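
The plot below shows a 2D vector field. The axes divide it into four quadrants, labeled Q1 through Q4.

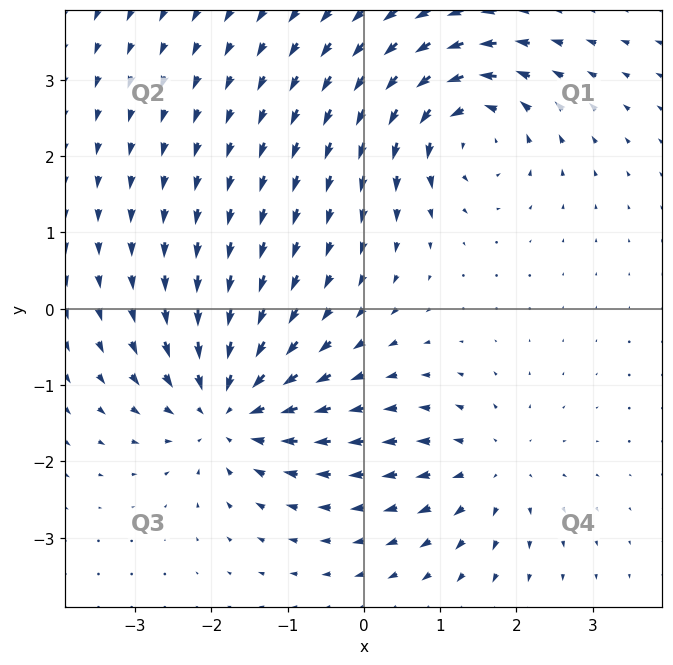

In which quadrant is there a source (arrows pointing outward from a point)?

Q4

The source sits at approximately (1.6, -2.1), which lies in quadrant Q4. The divergence there is about +3, positive as expected for a source.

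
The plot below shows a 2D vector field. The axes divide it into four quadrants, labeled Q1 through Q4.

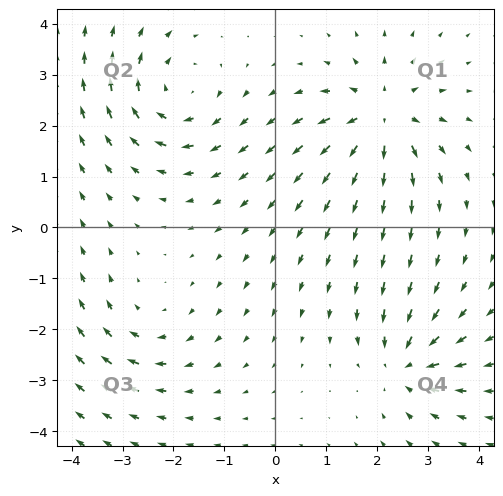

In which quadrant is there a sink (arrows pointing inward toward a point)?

The sink sits at approximately (2.6, -2.7), which lies in quadrant Q4. The divergence there is about -5, negative as expected for a sink.

Q4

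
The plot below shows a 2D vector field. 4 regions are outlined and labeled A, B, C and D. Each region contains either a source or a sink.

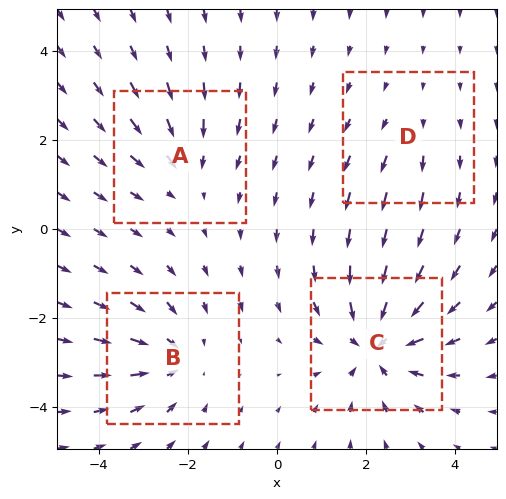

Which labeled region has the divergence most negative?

Divergence at each region's feature centre — A: about -3, B: about -4, C: about -6, D: about +2. Region C is most negative.

C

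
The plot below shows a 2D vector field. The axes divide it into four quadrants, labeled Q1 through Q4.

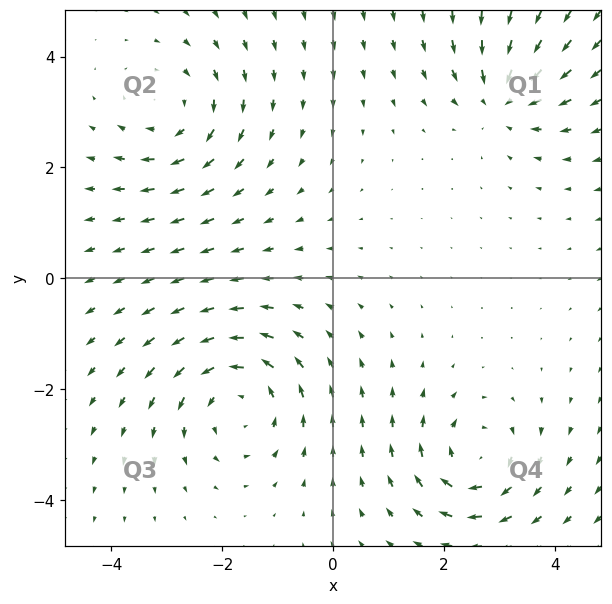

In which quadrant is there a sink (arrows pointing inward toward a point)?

Q1

The sink sits at approximately (3.1, 3.3), which lies in quadrant Q1. The divergence there is about -5, negative as expected for a sink.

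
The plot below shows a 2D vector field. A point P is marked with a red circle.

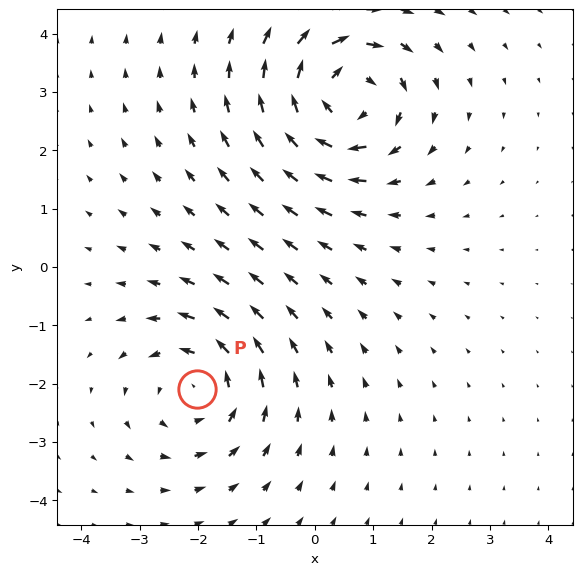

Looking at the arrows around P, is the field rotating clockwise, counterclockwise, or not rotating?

counterclockwise

Near P at (-2.0, -2.1) the arrows circulate counterclockwise. The curl (z-component) there is about +4; positive curl means counterclockwise rotation.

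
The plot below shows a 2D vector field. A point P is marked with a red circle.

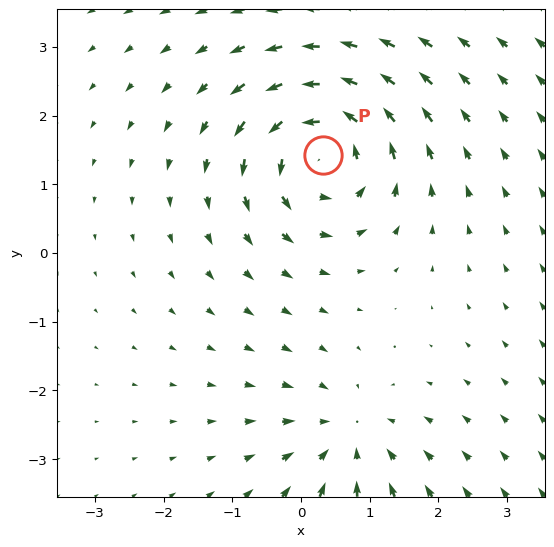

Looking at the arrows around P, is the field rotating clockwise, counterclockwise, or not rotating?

counterclockwise

Near P at (0.3, 1.4) the arrows circulate counterclockwise. The curl (z-component) there is about +5; positive curl means counterclockwise rotation.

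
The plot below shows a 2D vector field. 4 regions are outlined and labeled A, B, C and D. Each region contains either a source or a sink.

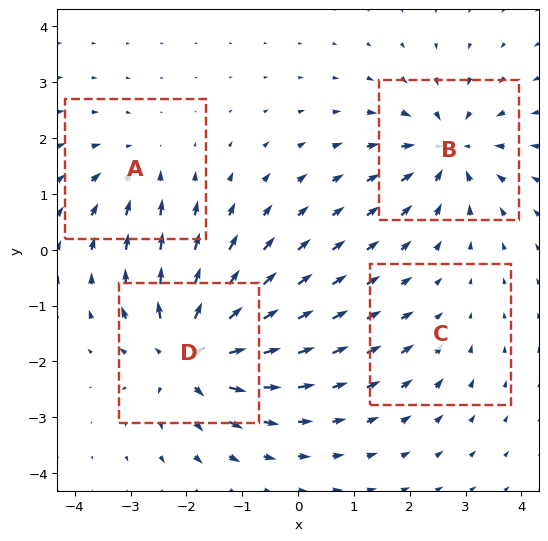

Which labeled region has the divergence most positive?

D

Divergence at each region's feature centre — A: about -4, B: about -6, C: about -2, D: about +8. Region D is most positive.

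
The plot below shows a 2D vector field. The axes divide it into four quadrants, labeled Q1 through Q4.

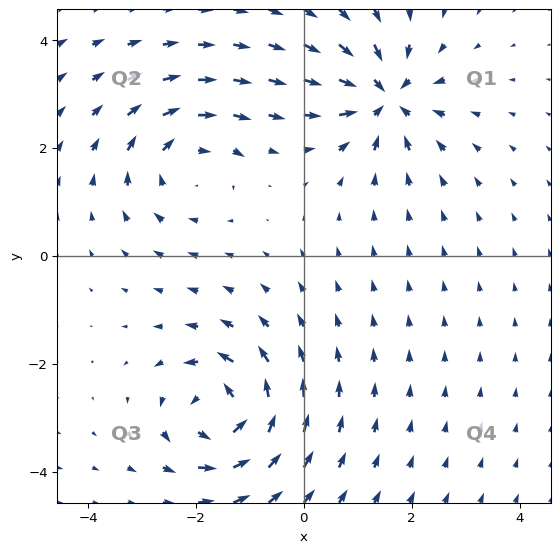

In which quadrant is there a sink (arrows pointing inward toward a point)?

Q1

The sink sits at approximately (1.5, 2.9), which lies in quadrant Q1. The divergence there is about -6, negative as expected for a sink.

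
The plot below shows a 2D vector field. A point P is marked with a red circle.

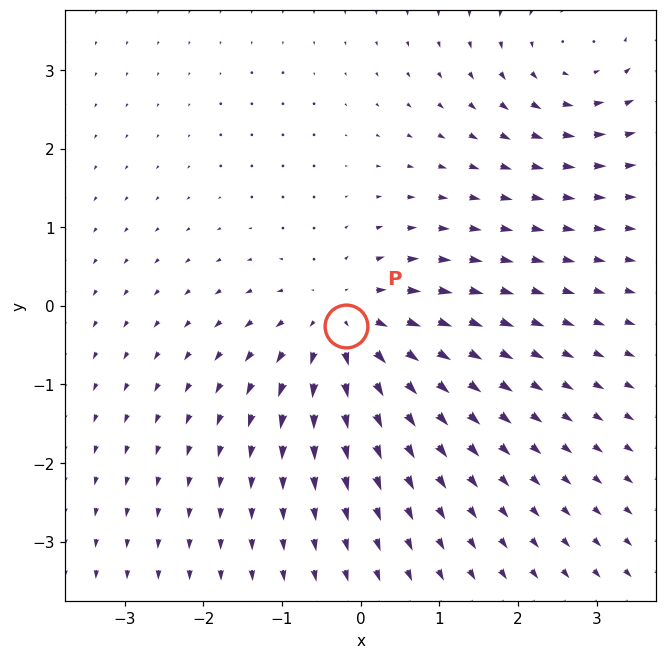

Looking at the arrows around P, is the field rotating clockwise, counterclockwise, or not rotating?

not rotating

Near P at (-0.2, -0.3) the arrows show no circulation. The curl there is ≈0.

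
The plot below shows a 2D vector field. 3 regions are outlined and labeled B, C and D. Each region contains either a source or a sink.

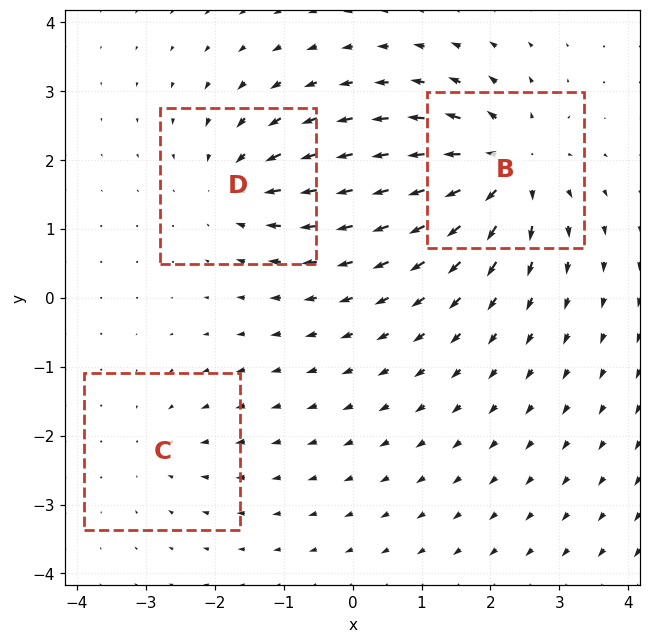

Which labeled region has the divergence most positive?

Divergence at each region's feature centre — B: about +6, C: about -2, D: about -4. Region B is most positive.

B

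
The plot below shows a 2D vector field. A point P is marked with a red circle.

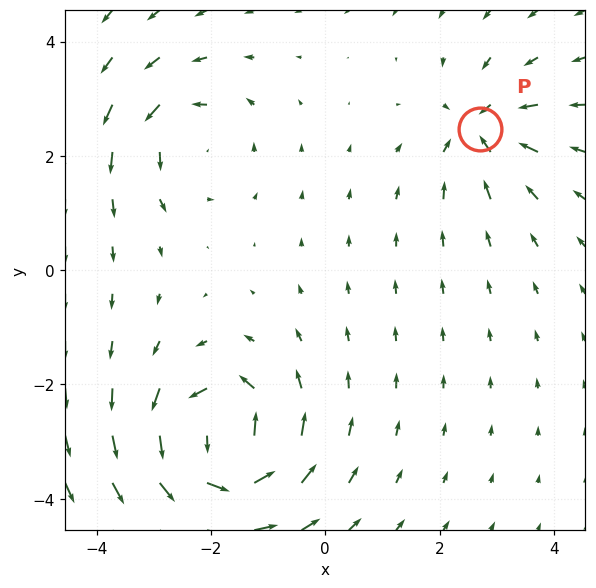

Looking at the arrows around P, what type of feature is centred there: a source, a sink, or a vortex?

sink

At P (2.7, 2.5) the arrows converge inward. Divergence about -4, curl ≈0 — negative divergence with near-zero curl is a sink.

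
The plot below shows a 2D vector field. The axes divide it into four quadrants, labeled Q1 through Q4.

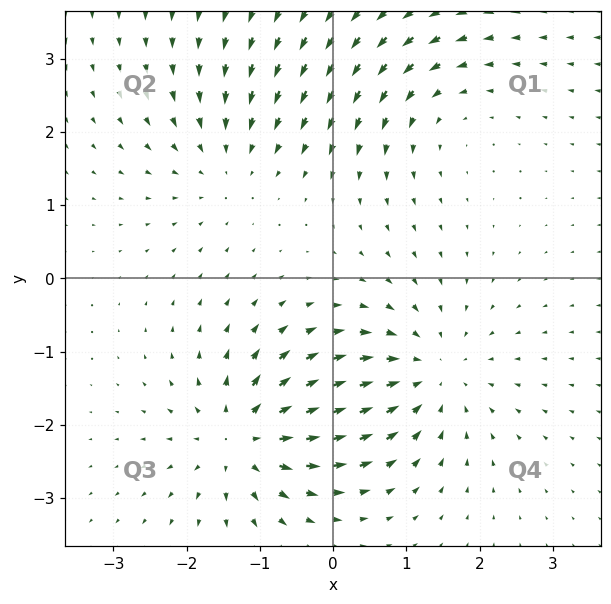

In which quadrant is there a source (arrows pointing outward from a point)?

Q3

The source sits at approximately (-1.2, -2.2), which lies in quadrant Q3. The divergence there is about +5, positive as expected for a source.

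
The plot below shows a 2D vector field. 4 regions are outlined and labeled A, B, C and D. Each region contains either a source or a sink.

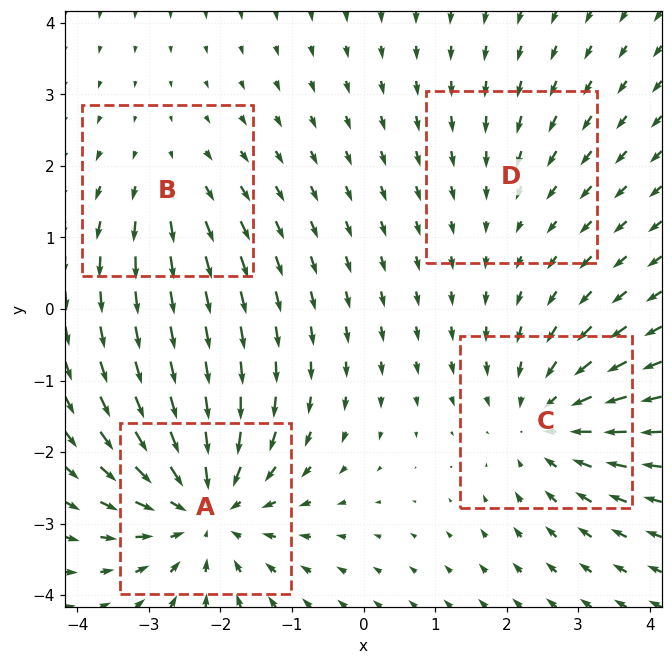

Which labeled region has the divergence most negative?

A

Divergence at each region's feature centre — A: about -6, B: about +3, C: about -5, D: about -2. Region A is most negative.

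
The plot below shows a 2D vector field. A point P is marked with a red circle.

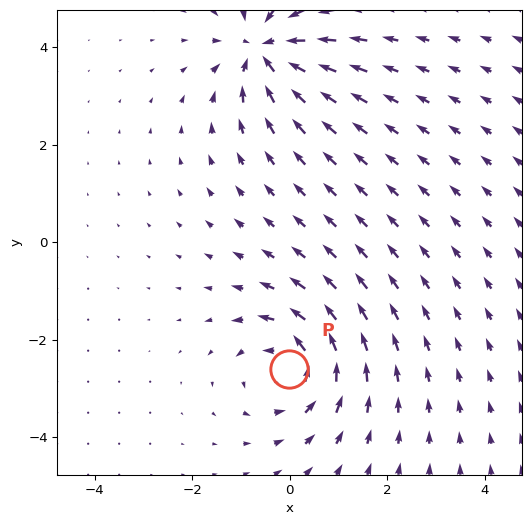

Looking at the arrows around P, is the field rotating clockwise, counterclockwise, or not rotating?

counterclockwise

Near P at (-0.0, -2.6) the arrows circulate counterclockwise. The curl (z-component) there is about +4; positive curl means counterclockwise rotation.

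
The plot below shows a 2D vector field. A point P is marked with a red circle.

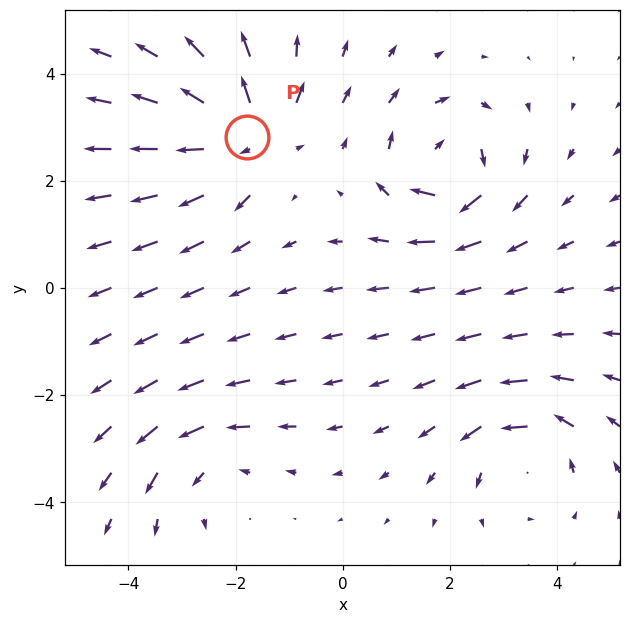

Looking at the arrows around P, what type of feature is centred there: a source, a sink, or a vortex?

source

At P (-1.8, 2.8) the arrows spread outward. Divergence about +6, curl ≈0 — positive divergence with near-zero curl is a source.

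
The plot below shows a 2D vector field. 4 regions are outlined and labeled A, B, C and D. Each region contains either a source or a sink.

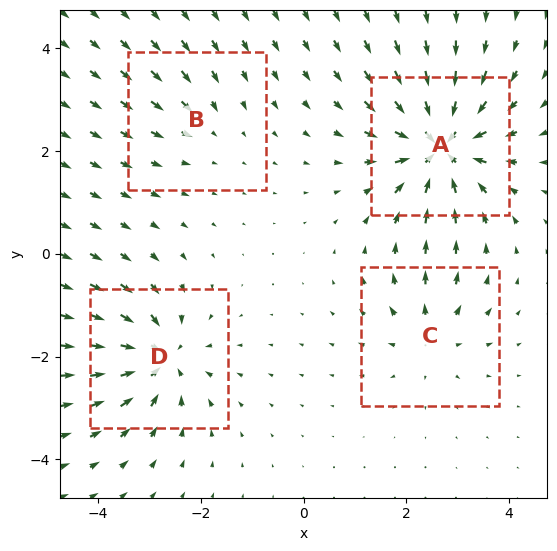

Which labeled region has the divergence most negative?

A

Divergence at each region's feature centre — A: about -9, B: about -3, C: about +4, D: about -7. Region A is most negative.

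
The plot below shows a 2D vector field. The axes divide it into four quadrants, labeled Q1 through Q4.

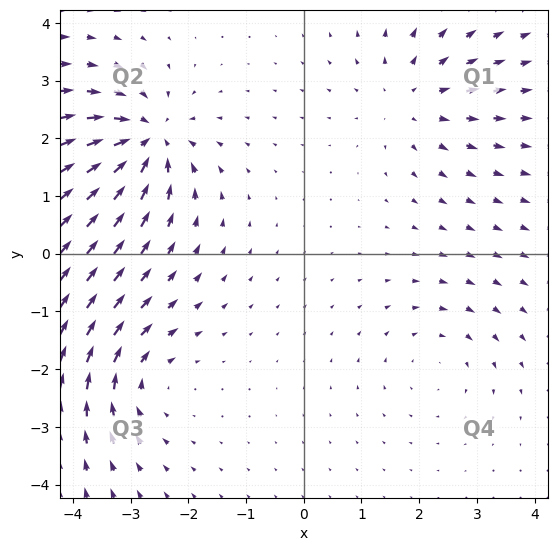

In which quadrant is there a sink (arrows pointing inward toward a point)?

The sink sits at approximately (-2.7, 2.0), which lies in quadrant Q2. The divergence there is about -7, negative as expected for a sink.

Q2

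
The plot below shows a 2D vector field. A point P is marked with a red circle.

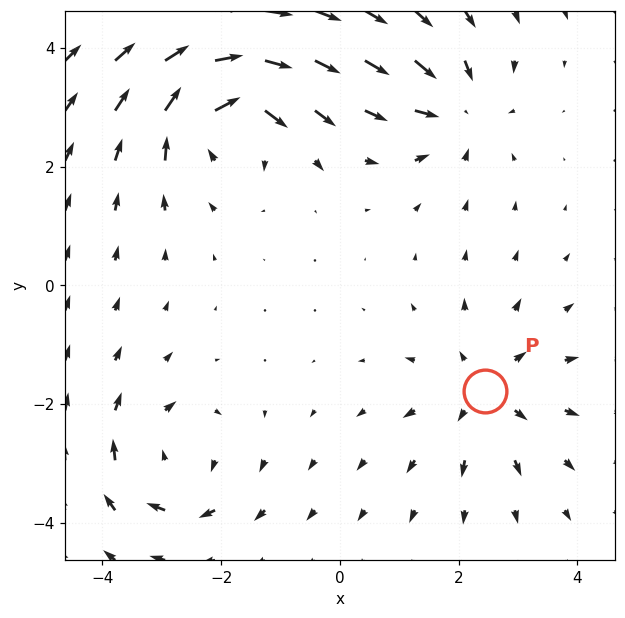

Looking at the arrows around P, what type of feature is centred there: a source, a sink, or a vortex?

source

At P (2.4, -1.8) the arrows spread outward. Divergence about +3, curl ≈0 — positive divergence with near-zero curl is a source.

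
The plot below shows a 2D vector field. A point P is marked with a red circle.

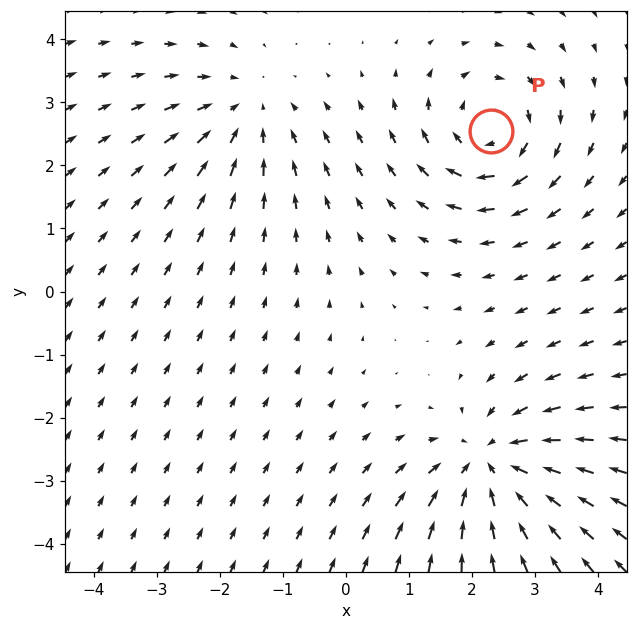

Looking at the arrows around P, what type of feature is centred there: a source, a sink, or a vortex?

At P (2.3, 2.5) the arrows circulate clockwise. Divergence ≈0, curl about -4 — near-zero divergence with nonzero curl is a vortex.

vortex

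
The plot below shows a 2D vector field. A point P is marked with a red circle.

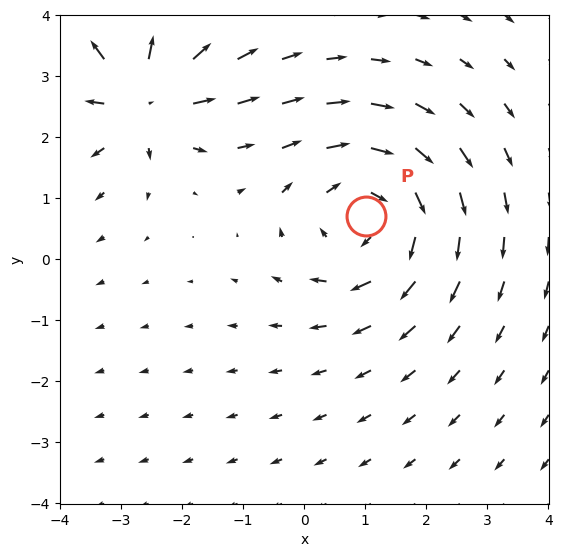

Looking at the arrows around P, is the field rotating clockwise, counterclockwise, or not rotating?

clockwise

Near P at (1.0, 0.7) the arrows circulate clockwise. The curl (z-component) there is about -3; negative curl means clockwise rotation.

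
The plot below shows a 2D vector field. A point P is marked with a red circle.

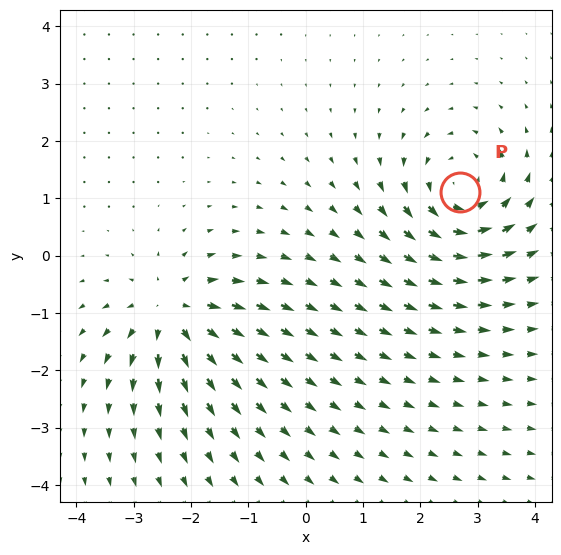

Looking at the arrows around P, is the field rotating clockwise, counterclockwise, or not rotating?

counterclockwise

Near P at (2.7, 1.1) the arrows circulate counterclockwise. The curl (z-component) there is about +5; positive curl means counterclockwise rotation.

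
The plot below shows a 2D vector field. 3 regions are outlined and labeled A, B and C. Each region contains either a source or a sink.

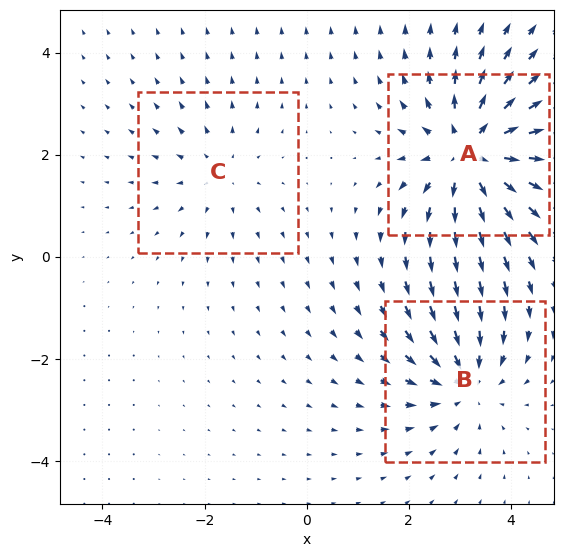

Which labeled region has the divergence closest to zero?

Divergence at each region's feature centre — A: about +5, B: about -3, C: about +2. Region C is closest to zero.

C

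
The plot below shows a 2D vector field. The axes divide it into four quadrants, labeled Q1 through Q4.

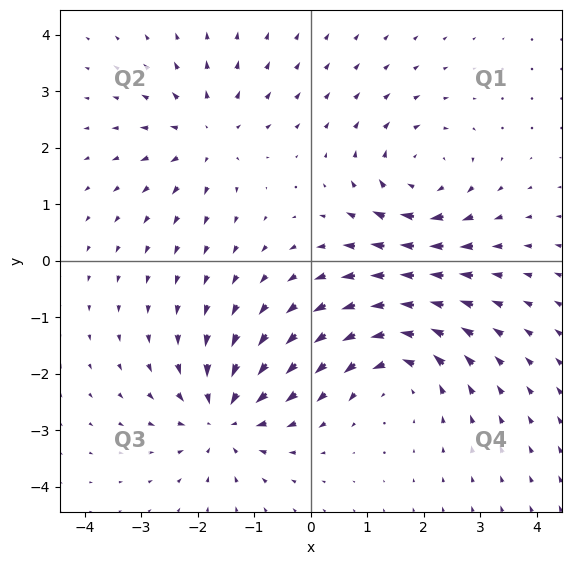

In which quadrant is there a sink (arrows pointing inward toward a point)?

Q3

The sink sits at approximately (-1.5, -2.8), which lies in quadrant Q3. The divergence there is about -6, negative as expected for a sink.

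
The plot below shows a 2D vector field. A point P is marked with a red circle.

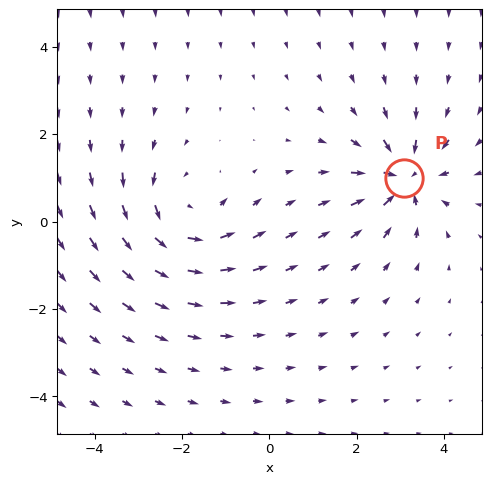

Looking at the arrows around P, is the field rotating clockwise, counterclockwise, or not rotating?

Near P at (3.1, 1.0) the arrows show no circulation. The curl there is ≈0.

not rotating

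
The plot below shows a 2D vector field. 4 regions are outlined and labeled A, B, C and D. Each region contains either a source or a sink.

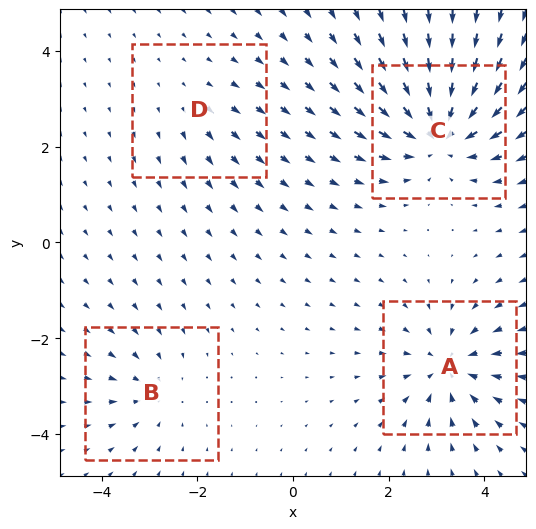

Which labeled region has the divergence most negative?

C

Divergence at each region's feature centre — A: about -5, B: about -3, C: about -7, D: about +2. Region C is most negative.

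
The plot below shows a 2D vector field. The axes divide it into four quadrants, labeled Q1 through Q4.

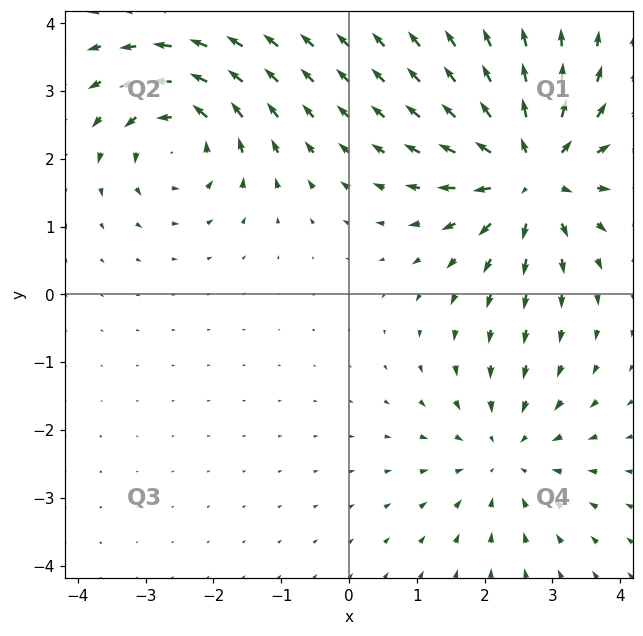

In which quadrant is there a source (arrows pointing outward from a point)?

Q1

The source sits at approximately (2.7, 1.8), which lies in quadrant Q1. The divergence there is about +6, positive as expected for a source.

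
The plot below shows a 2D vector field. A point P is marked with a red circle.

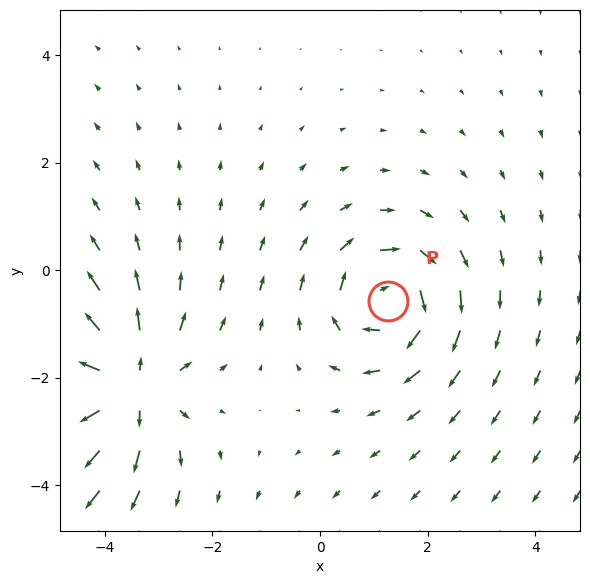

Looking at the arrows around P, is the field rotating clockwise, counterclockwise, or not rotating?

Near P at (1.3, -0.6) the arrows circulate clockwise. The curl (z-component) there is about -5; negative curl means clockwise rotation.

clockwise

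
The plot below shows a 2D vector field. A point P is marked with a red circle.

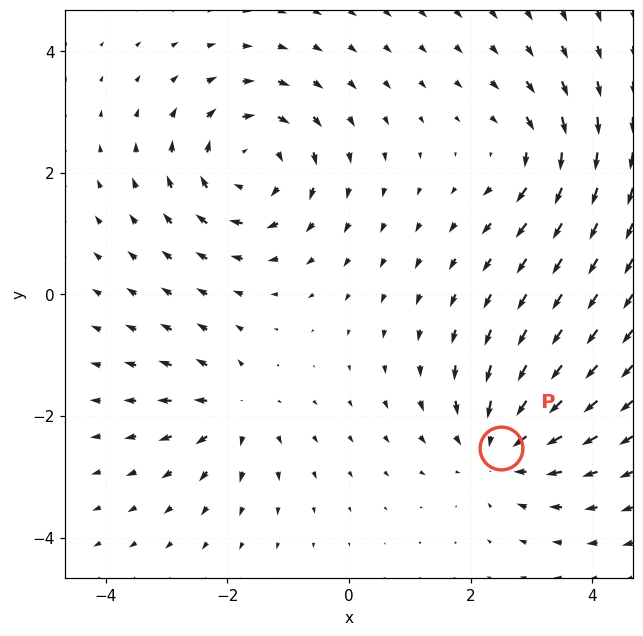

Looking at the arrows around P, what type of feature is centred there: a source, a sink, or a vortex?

sink

At P (2.5, -2.5) the arrows converge inward. Divergence about -4, curl ≈0 — negative divergence with near-zero curl is a sink.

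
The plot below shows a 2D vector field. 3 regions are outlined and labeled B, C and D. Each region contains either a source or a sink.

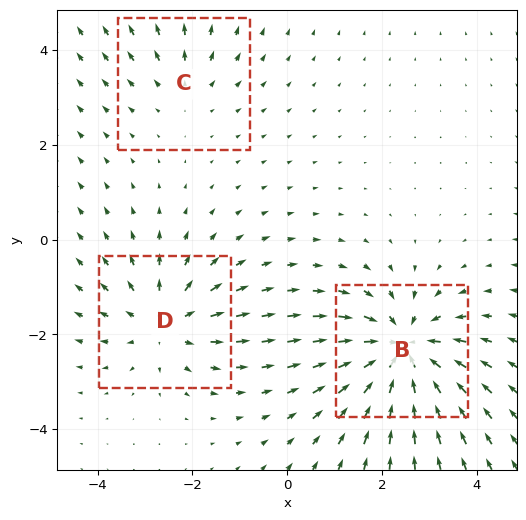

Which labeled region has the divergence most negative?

Divergence at each region's feature centre — B: about -5, C: about +2, D: about +3. Region B is most negative.

B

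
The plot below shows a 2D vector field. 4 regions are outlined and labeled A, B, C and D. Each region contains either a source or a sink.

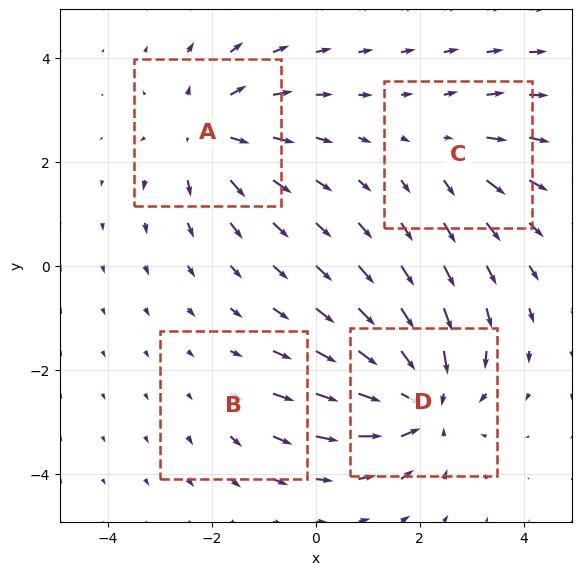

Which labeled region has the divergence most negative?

D

Divergence at each region's feature centre — A: about +5, B: about +2, C: about +3, D: about -6. Region D is most negative.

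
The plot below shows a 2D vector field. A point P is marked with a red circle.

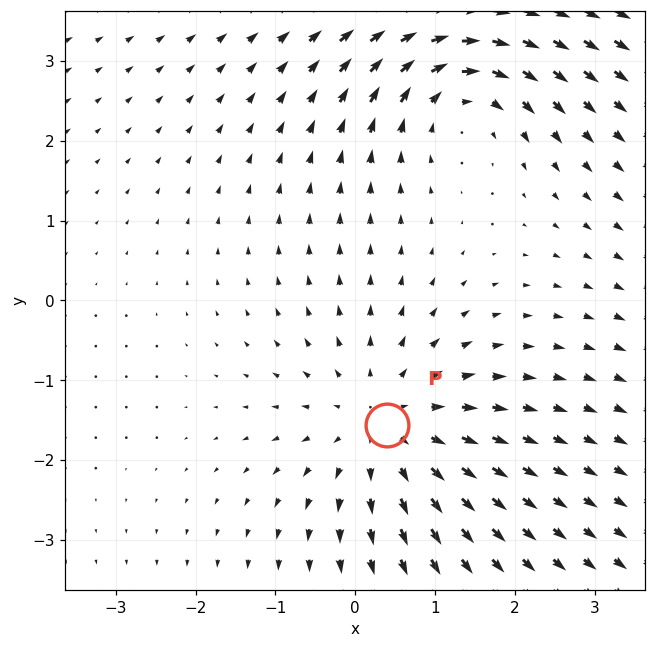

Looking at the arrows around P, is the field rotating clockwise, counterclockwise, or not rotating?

not rotating

Near P at (0.4, -1.6) the arrows show no circulation. The curl there is ≈0.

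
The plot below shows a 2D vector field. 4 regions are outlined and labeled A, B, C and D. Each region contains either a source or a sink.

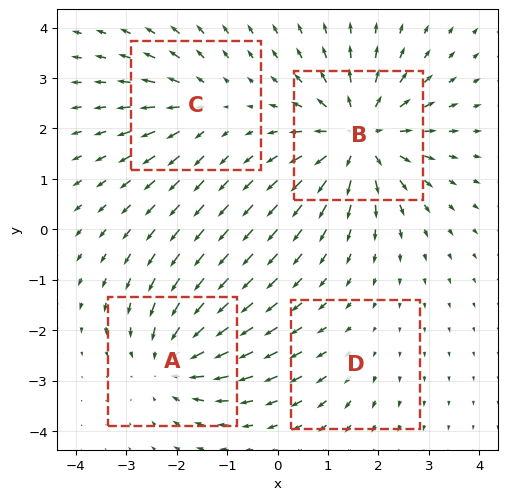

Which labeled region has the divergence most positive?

Divergence at each region's feature centre — A: about -5, B: about +7, C: about +4, D: about +2. Region B is most positive.

B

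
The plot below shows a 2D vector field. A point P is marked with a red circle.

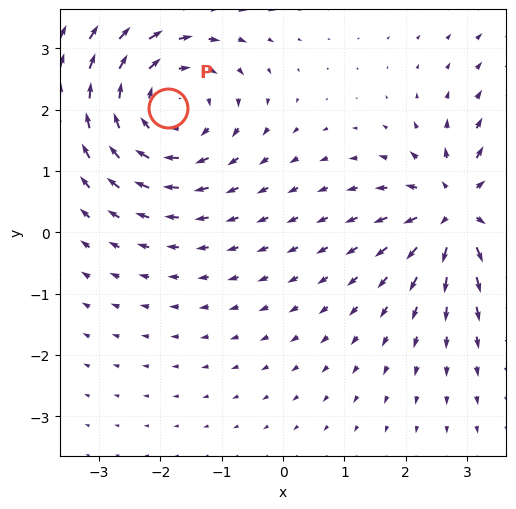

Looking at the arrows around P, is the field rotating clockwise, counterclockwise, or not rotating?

clockwise

Near P at (-1.9, 2.0) the arrows circulate clockwise. The curl (z-component) there is about -3; negative curl means clockwise rotation.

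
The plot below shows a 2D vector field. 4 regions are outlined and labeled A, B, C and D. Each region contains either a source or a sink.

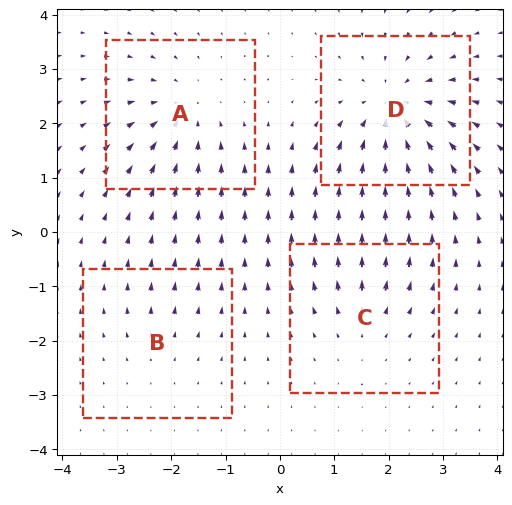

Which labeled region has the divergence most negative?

Divergence at each region's feature centre — A: about -4, B: about +2, C: about +3, D: about -6. Region D is most negative.

D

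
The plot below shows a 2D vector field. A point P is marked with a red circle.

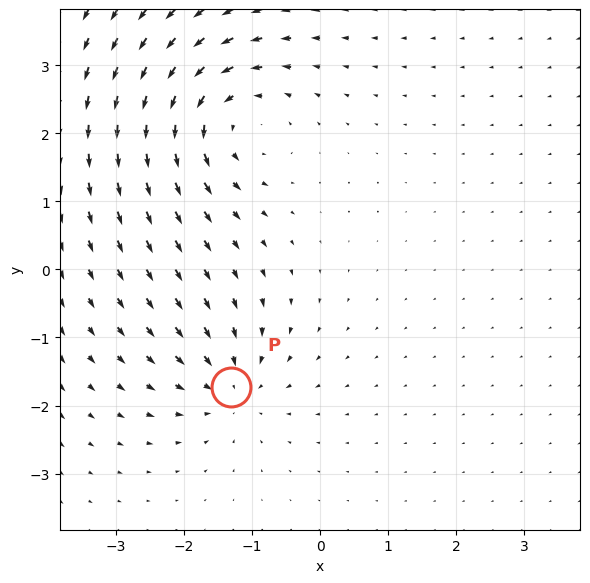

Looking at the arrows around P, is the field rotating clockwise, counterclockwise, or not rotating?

not rotating

Near P at (-1.3, -1.7) the arrows show no circulation. The curl there is ≈0.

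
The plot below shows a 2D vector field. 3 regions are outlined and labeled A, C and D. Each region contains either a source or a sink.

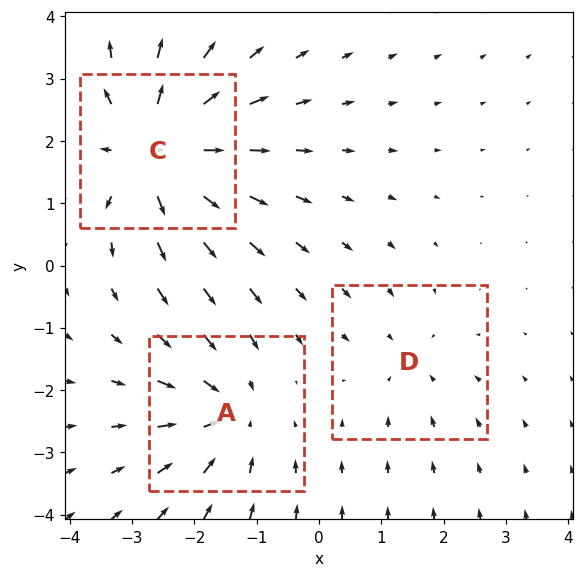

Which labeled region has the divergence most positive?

Divergence at each region's feature centre — A: about -3, C: about +4, D: about -2. Region C is most positive.

C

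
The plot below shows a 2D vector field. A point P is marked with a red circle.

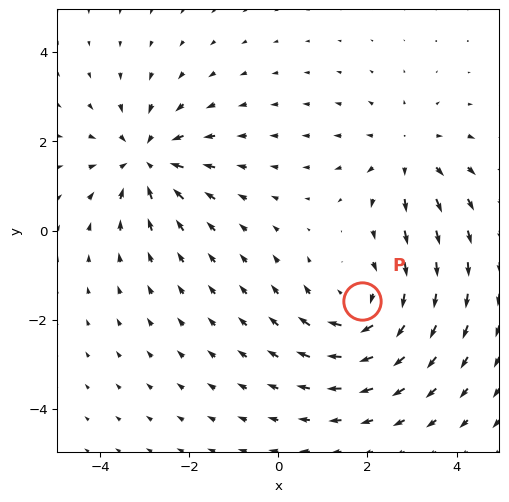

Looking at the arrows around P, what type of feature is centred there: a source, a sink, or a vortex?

vortex

At P (1.9, -1.6) the arrows circulate clockwise. Divergence ≈0, curl about -4 — near-zero divergence with nonzero curl is a vortex.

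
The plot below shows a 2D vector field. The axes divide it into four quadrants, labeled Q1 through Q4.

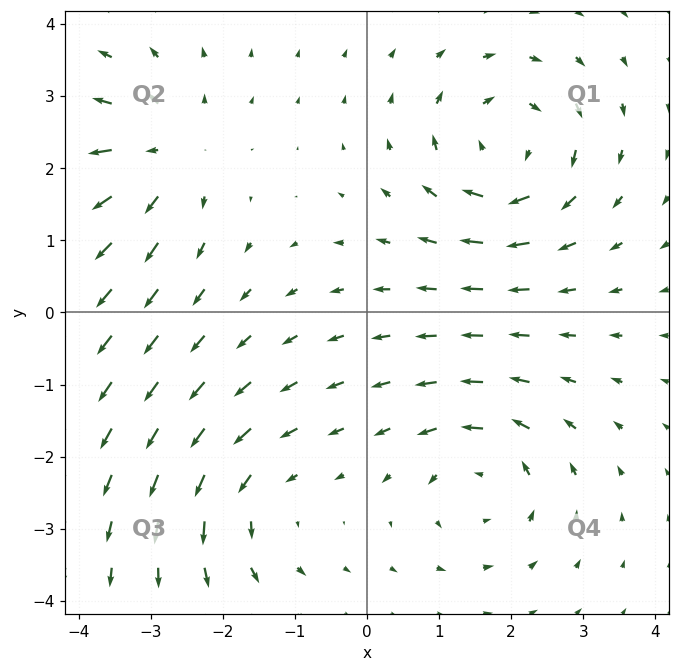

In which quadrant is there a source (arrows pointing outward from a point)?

Q2

The source sits at approximately (-2.8, 2.2), which lies in quadrant Q2. The divergence there is about +4, positive as expected for a source.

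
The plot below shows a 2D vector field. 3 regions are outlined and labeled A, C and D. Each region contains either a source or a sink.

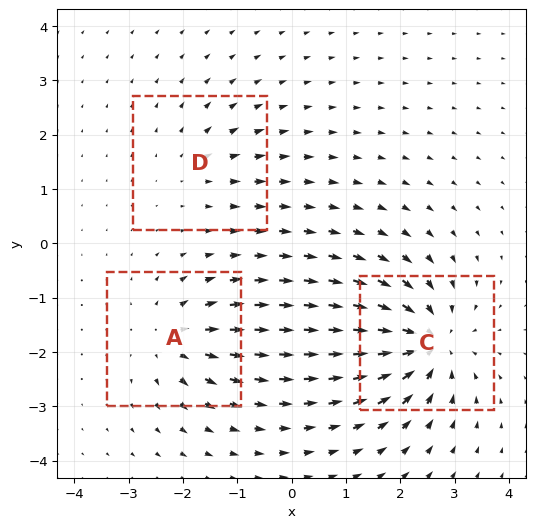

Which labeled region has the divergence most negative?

C

Divergence at each region's feature centre — A: about +4, C: about -6, D: about +2. Region C is most negative.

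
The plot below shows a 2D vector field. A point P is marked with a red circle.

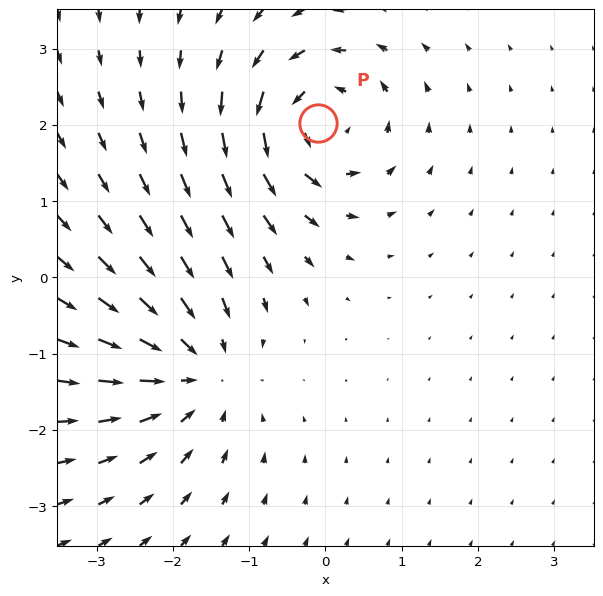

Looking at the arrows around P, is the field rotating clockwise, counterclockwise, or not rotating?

counterclockwise

Near P at (-0.1, 2.0) the arrows circulate counterclockwise. The curl (z-component) there is about +6; positive curl means counterclockwise rotation.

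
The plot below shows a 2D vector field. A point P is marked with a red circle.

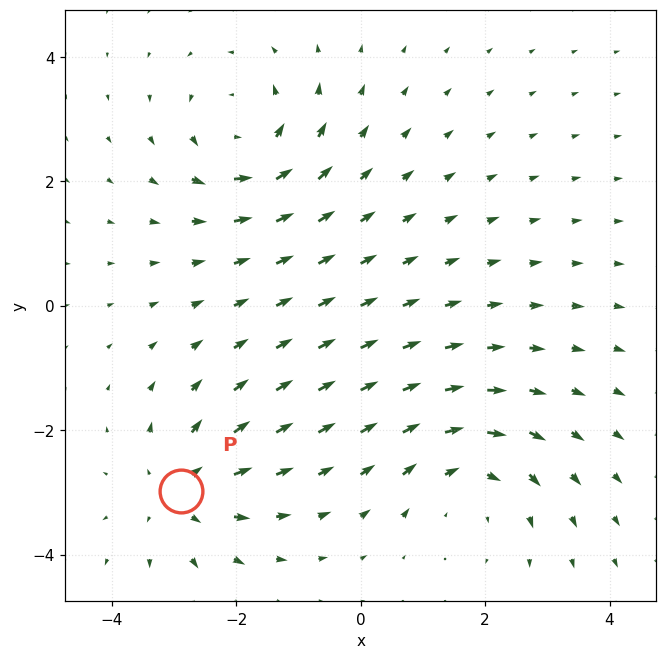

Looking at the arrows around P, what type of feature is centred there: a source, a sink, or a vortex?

At P (-2.9, -3.0) the arrows spread outward. Divergence about +3, curl ≈0 — positive divergence with near-zero curl is a source.

source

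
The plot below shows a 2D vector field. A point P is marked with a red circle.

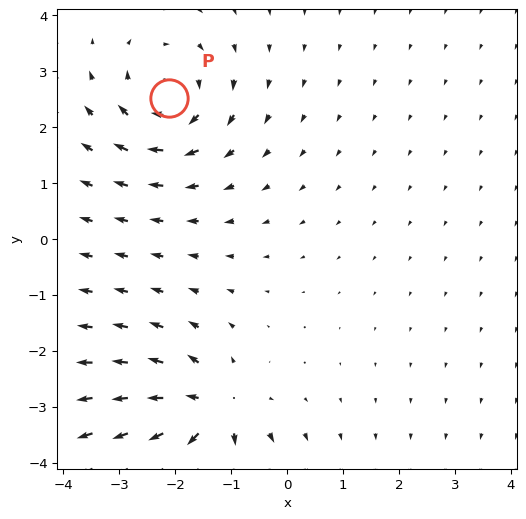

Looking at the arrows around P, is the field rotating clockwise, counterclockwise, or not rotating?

Near P at (-2.1, 2.5) the arrows circulate clockwise. The curl (z-component) there is about -4; negative curl means clockwise rotation.

clockwise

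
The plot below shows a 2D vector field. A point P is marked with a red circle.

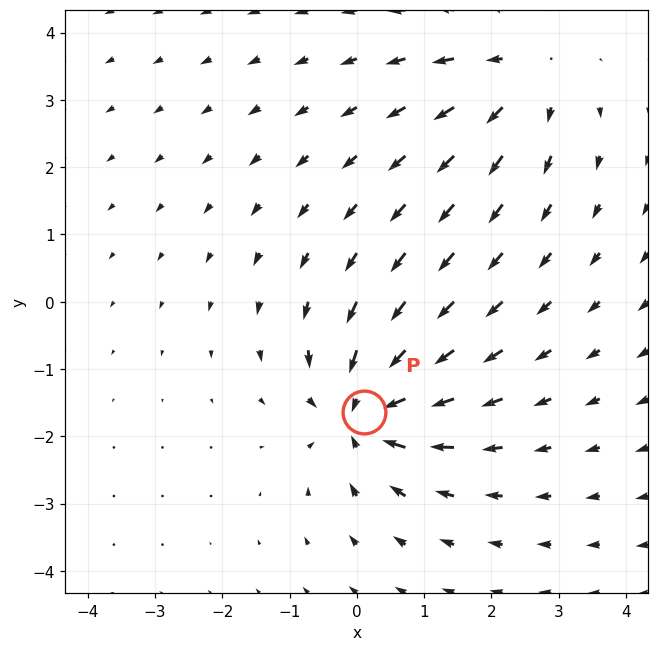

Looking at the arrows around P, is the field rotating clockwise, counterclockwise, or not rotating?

not rotating

Near P at (0.1, -1.6) the arrows show no circulation. The curl there is ≈0.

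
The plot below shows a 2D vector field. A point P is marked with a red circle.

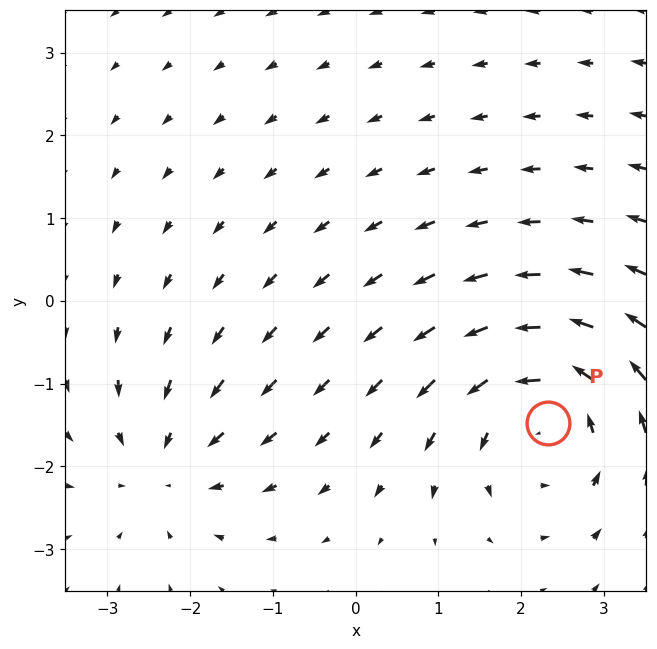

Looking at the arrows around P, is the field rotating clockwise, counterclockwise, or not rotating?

counterclockwise

Near P at (2.3, -1.5) the arrows circulate counterclockwise. The curl (z-component) there is about +4; positive curl means counterclockwise rotation.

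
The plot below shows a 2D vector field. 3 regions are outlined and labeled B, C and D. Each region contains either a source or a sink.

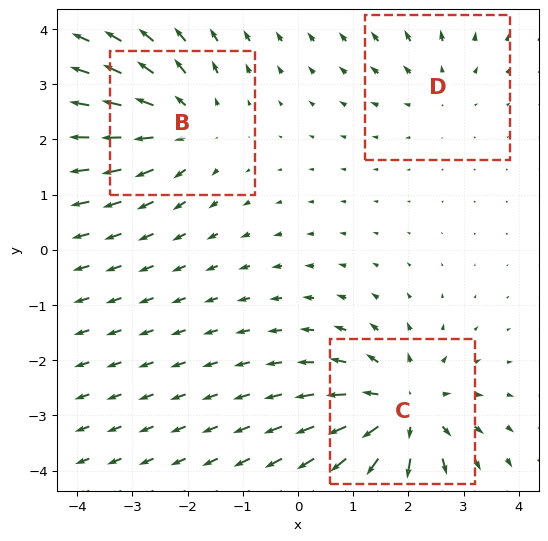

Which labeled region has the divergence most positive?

Divergence at each region's feature centre — B: about +4, C: about +5, D: about +2. Region C is most positive.

C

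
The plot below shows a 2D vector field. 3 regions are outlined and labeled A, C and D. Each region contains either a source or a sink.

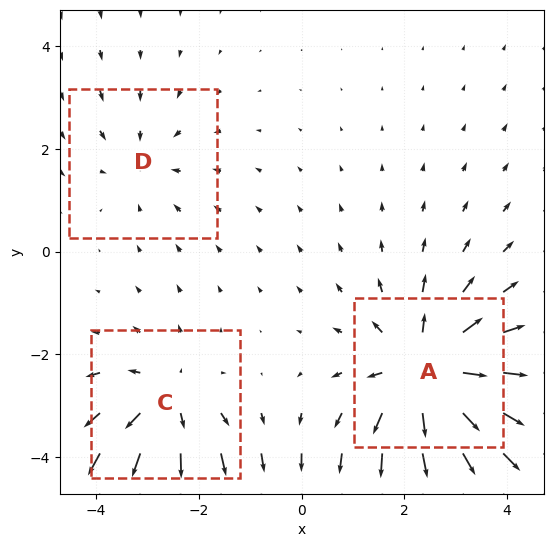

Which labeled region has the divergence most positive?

Divergence at each region's feature centre — A: about +5, C: about +3, D: about -2. Region A is most positive.

A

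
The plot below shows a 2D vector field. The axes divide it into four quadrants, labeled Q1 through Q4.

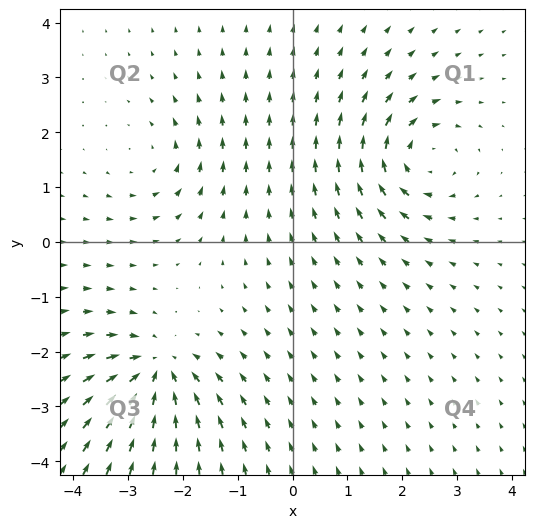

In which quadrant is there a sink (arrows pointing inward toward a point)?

The sink sits at approximately (-2.5, -2.4), which lies in quadrant Q3. The divergence there is about -6, negative as expected for a sink.

Q3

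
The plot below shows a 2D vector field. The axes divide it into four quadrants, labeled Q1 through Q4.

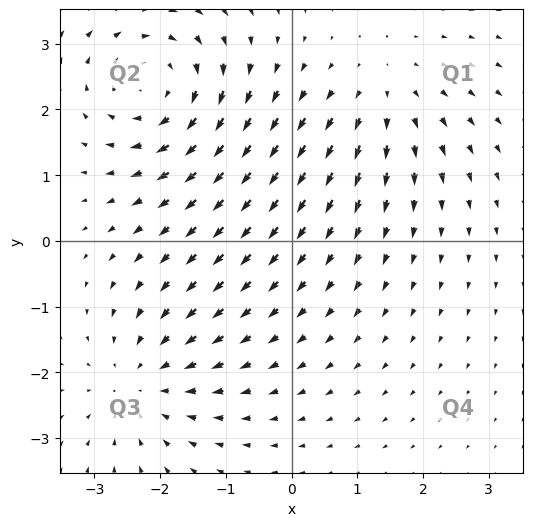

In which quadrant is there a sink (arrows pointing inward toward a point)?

The sink sits at approximately (-2.3, -2.1), which lies in quadrant Q3. The divergence there is about -3, negative as expected for a sink.

Q3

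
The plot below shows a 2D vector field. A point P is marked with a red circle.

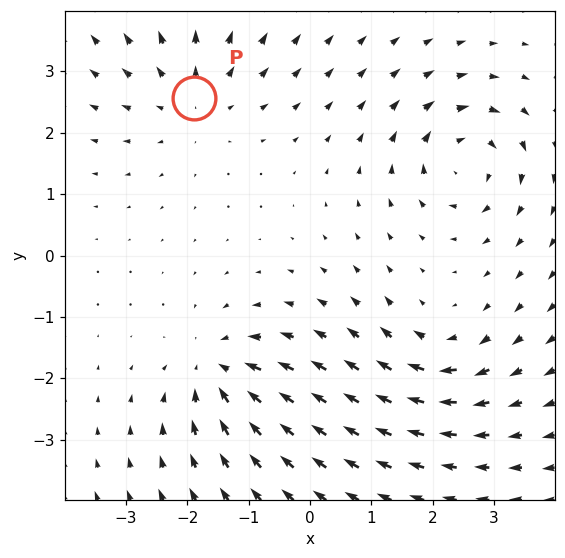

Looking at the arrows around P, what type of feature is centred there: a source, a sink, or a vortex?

source

At P (-1.9, 2.6) the arrows spread outward. Divergence about +4, curl ≈0 — positive divergence with near-zero curl is a source.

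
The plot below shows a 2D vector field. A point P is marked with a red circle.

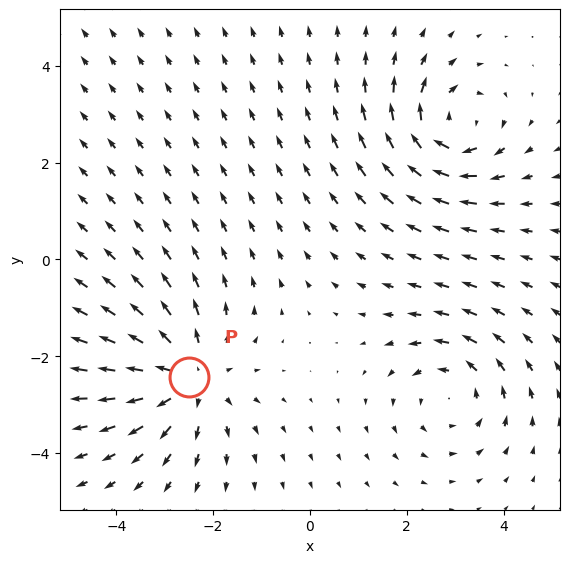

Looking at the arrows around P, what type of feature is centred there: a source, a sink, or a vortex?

source

At P (-2.5, -2.4) the arrows spread outward. Divergence about +3, curl ≈0 — positive divergence with near-zero curl is a source.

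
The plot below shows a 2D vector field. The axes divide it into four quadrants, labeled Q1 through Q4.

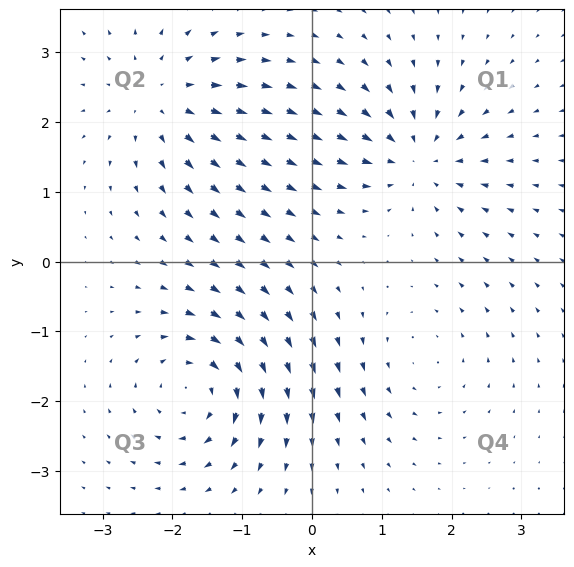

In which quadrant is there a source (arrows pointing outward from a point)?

The source sits at approximately (-2.2, 2.3), which lies in quadrant Q2. The divergence there is about +5, positive as expected for a source.

Q2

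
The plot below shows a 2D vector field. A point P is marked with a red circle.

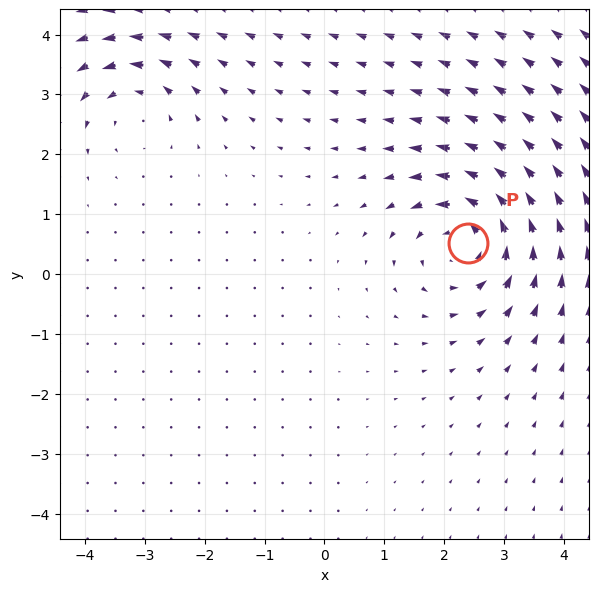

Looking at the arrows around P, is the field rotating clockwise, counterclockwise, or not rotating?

counterclockwise

Near P at (2.4, 0.5) the arrows circulate counterclockwise. The curl (z-component) there is about +5; positive curl means counterclockwise rotation.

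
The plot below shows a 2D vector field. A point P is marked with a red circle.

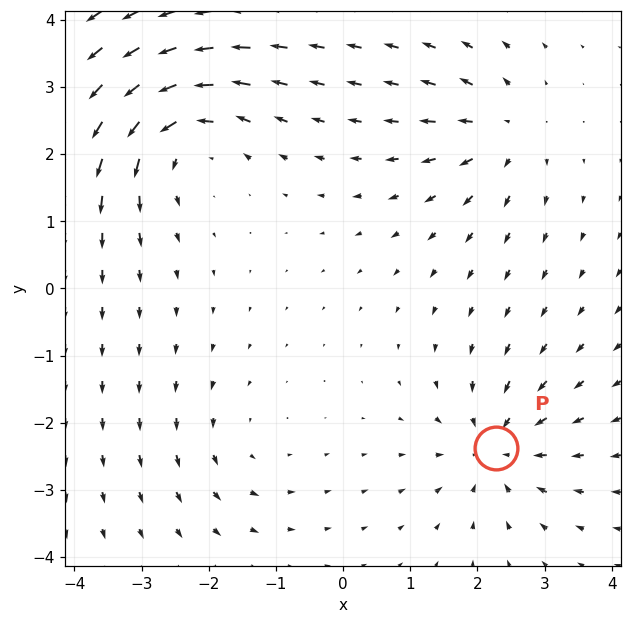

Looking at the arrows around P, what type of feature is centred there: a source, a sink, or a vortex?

At P (2.3, -2.4) the arrows converge inward. Divergence about -5, curl ≈0 — negative divergence with near-zero curl is a sink.

sink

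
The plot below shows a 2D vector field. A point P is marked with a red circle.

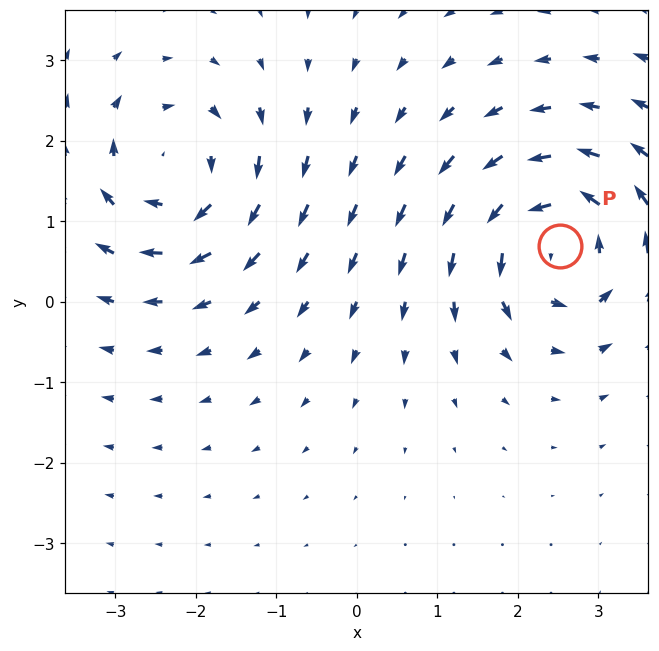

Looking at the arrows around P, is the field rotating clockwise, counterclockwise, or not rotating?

Near P at (2.5, 0.7) the arrows circulate counterclockwise. The curl (z-component) there is about +6; positive curl means counterclockwise rotation.

counterclockwise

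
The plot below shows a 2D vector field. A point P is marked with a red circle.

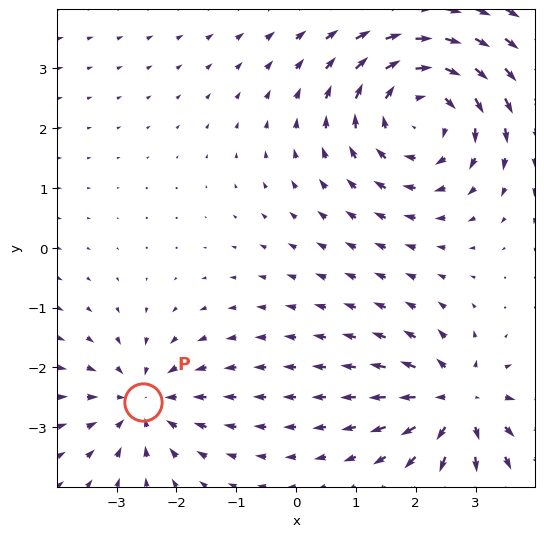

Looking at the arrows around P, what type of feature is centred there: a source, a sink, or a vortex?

sink

At P (-2.6, -2.6) the arrows converge inward. Divergence about -3, curl ≈0 — negative divergence with near-zero curl is a sink.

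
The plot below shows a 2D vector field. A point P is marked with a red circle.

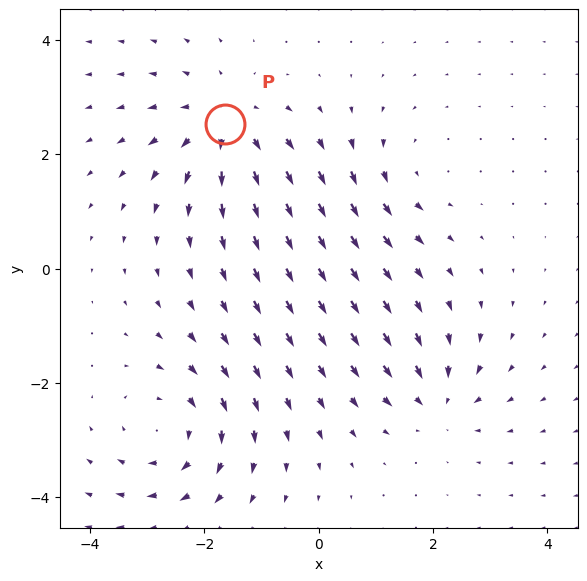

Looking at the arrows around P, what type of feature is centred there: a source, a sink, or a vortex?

At P (-1.6, 2.5) the arrows spread outward. Divergence about +5, curl ≈0 — positive divergence with near-zero curl is a source.

source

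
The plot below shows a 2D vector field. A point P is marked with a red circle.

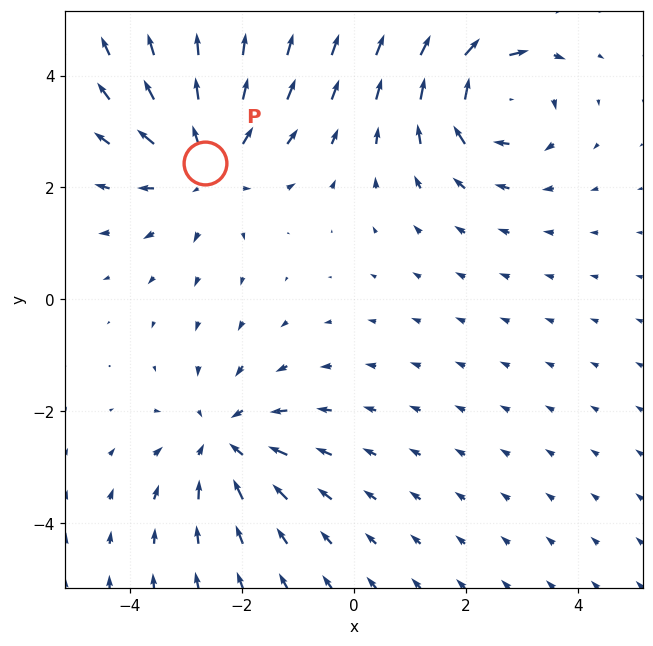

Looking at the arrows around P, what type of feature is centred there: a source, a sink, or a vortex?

At P (-2.7, 2.4) the arrows spread outward. Divergence about +4, curl ≈0 — positive divergence with near-zero curl is a source.

source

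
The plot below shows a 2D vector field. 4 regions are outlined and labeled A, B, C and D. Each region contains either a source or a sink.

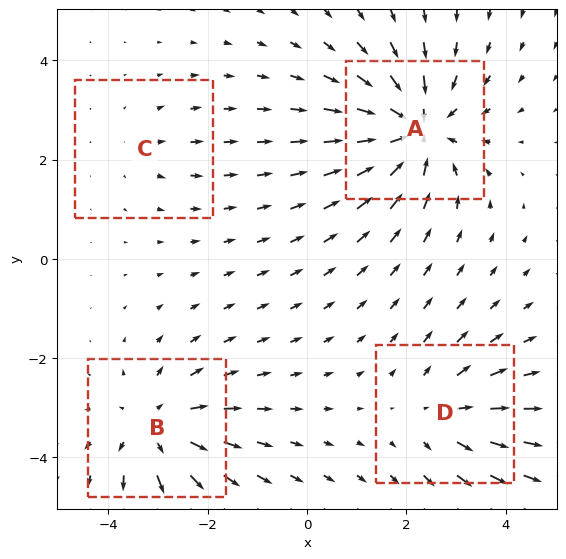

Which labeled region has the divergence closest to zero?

C

Divergence at each region's feature centre — A: about -6, B: about +5, C: about +2, D: about +3. Region C is closest to zero.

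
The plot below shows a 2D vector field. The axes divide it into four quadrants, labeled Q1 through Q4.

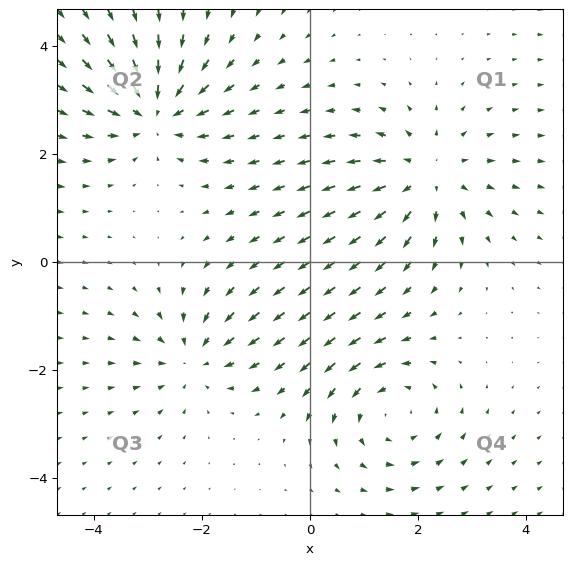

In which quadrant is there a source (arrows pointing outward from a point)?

Q1

The source sits at approximately (2.1, 1.6), which lies in quadrant Q1. The divergence there is about +4, positive as expected for a source.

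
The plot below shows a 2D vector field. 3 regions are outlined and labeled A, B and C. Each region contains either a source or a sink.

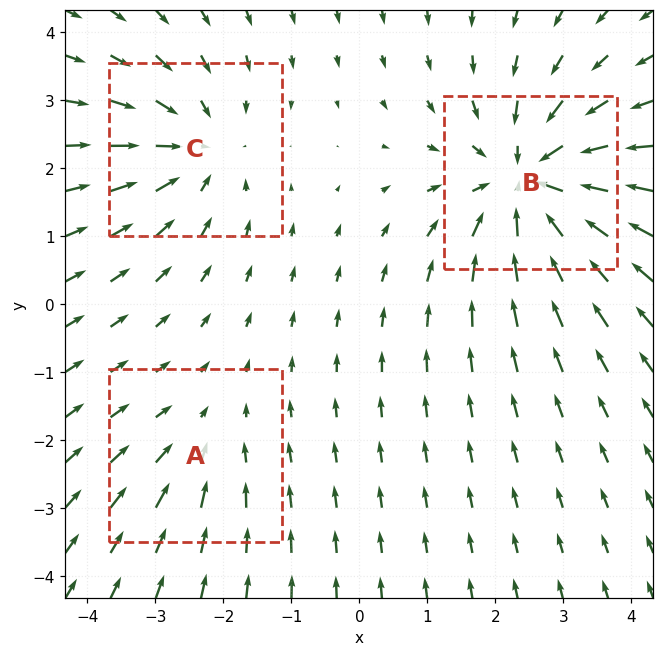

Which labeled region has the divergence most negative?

Divergence at each region's feature centre — A: about -2, B: about -5, C: about -3. Region B is most negative.

B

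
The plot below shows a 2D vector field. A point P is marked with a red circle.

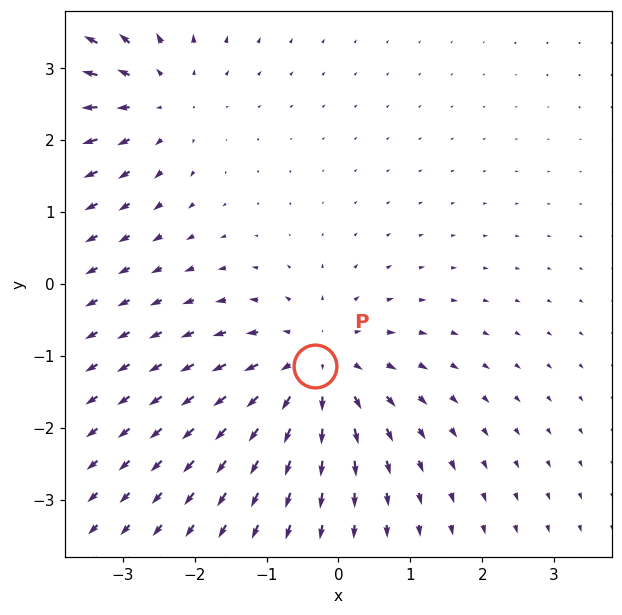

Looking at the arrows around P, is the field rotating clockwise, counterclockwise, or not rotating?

not rotating

Near P at (-0.3, -1.1) the arrows show no circulation. The curl there is ≈0.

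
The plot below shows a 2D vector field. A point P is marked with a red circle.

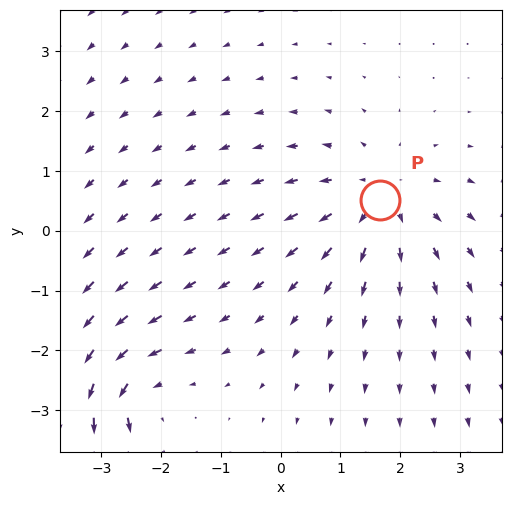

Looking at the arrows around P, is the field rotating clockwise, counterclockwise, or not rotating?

Near P at (1.7, 0.5) the arrows show no circulation. The curl there is ≈0.

not rotating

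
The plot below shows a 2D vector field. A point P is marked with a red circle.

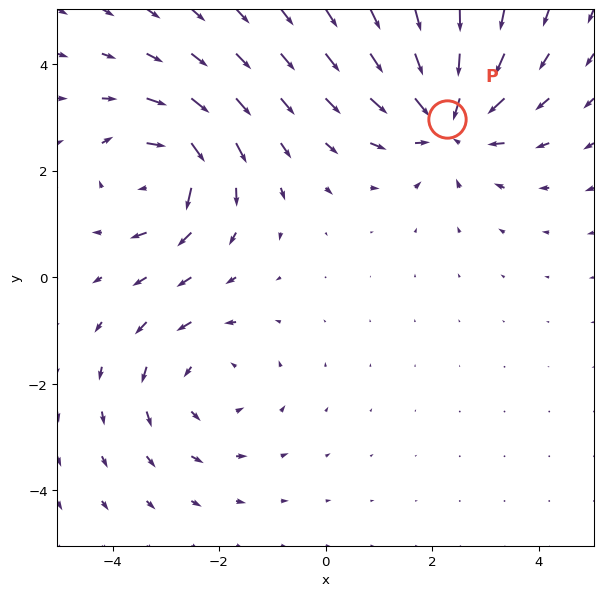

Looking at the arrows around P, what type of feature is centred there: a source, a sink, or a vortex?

At P (2.3, 3.0) the arrows converge inward. Divergence about -4, curl ≈0 — negative divergence with near-zero curl is a sink.

sink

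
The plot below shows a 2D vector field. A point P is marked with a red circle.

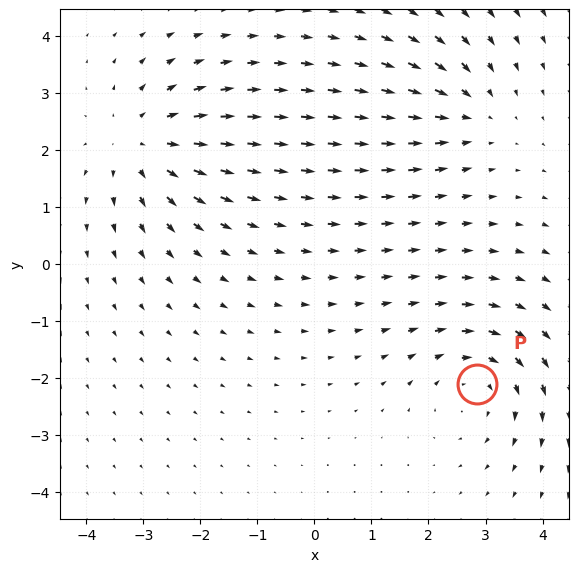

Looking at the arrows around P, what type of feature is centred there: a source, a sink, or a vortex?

At P (2.9, -2.1) the arrows circulate clockwise. Divergence ≈0, curl about -3 — near-zero divergence with nonzero curl is a vortex.

vortex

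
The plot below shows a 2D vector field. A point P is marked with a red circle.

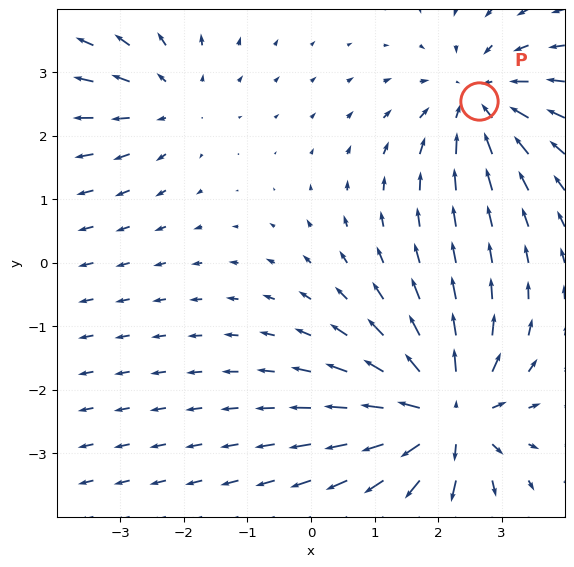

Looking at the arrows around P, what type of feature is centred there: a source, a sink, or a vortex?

sink

At P (2.6, 2.5) the arrows converge inward. Divergence about -4, curl ≈0 — negative divergence with near-zero curl is a sink.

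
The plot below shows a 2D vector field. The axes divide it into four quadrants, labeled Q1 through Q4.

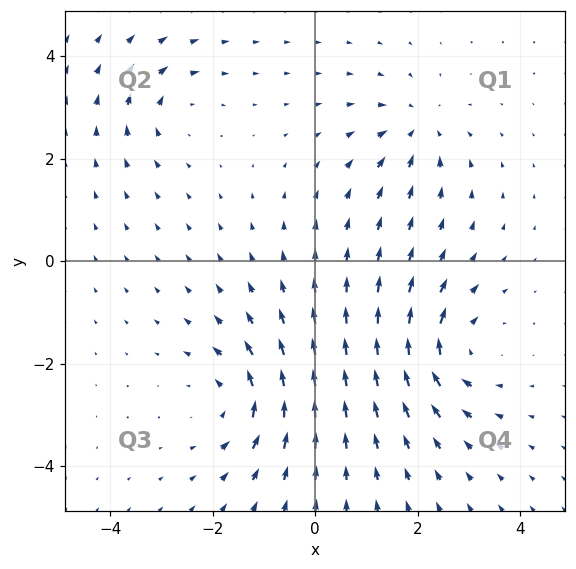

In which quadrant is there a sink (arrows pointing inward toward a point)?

Q1

The sink sits at approximately (2.0, 2.6), which lies in quadrant Q1. The divergence there is about -4, negative as expected for a sink.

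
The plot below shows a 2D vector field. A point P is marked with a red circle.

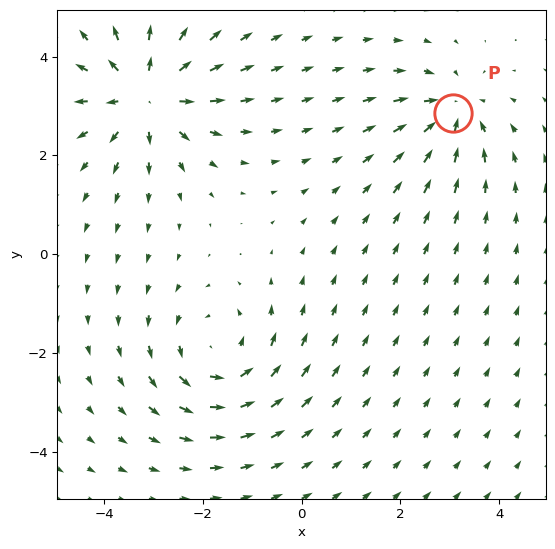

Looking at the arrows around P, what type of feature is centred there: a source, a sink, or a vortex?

sink

At P (3.1, 2.9) the arrows converge inward. Divergence about -4, curl ≈0 — negative divergence with near-zero curl is a sink.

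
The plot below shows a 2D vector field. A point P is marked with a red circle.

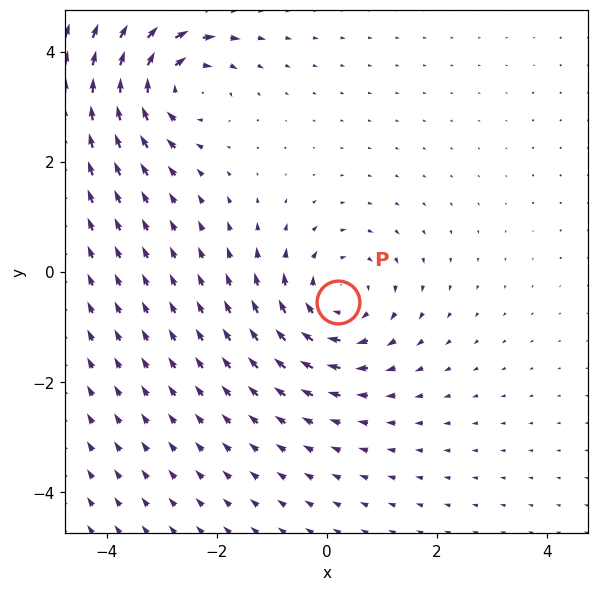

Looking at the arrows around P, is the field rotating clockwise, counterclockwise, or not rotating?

Near P at (0.2, -0.6) the arrows circulate clockwise. The curl (z-component) there is about -4; negative curl means clockwise rotation.

clockwise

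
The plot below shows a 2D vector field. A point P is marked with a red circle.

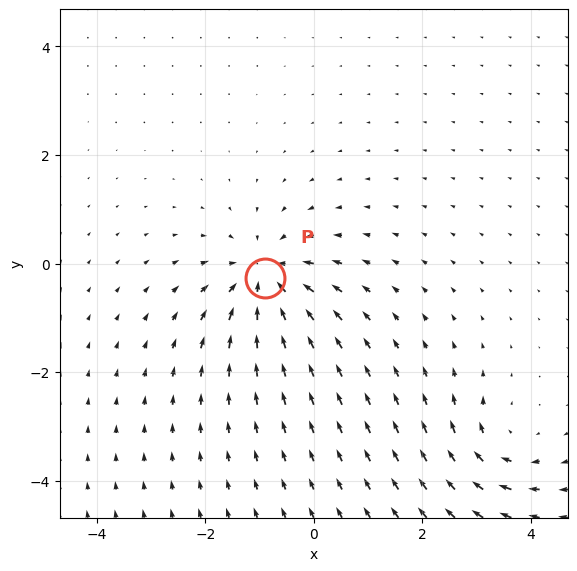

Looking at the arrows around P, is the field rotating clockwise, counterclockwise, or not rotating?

not rotating

Near P at (-0.9, -0.3) the arrows show no circulation. The curl there is ≈0.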